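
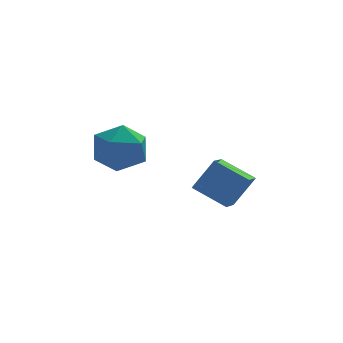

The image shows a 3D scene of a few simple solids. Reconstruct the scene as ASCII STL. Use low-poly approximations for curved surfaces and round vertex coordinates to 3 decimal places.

solid 
facet normal -0.548 -0.086 -0.832
outer loop
vertex -0.131 -3.374 -0.724
vertex 0.279 -2.512 -1.083
vertex 0.984 -4.176 -1.376
endloop
endfacet
facet normal -0.402 -0.845 0.352
outer loop
vertex 1.801 -4.048 -0.137
vertex -0.131 -3.374 -0.724
vertex 0.984 -4.176 -1.376
endloop
endfacet
facet normal -0.549 -0.086 -0.831
outer loop
vertex 0.984 -4.176 -1.376
vertex 0.279 -2.512 -1.083
vertex 1.393 -3.314 -1.736
endloop
endfacet
facet normal 0.733 -0.527 -0.429
outer loop
vertex 1.393 -3.314 -1.736
vertex 1.801 -4.048 -0.137
vertex 0.984 -4.176 -1.376
endloop
endfacet
facet normal -0.733 0.527 0.429
outer loop
vertex -0.131 -3.374 -0.724
vertex 1.096 -2.384 0.156
vertex 0.279 -2.512 -1.083
endloop
endfacet
facet normal -0.402 -0.845 0.352
outer loop
vertex 0.687 -3.246 0.516
vertex -0.131 -3.374 -0.724
vertex 1.801 -4.048 -0.137
endloop
endfacet
facet normal -0.733 0.527 0.429
outer loop
vertex 0.687 -3.246 0.516
vertex 1.096 -2.384 0.156
vertex -0.131 -3.374 -0.724
endloop
endfacet
facet normal 0.402 0.845 -0.352
outer loop
vertex 0.279 -2.512 -1.083
vertex 1.096 -2.384 0.156
vertex 1.393 -3.314 -1.736
endloop
endfacet
facet normal 0.733 -0.527 -0.429
outer loop
vertex 2.211 -3.186 -0.496
vertex 1.801 -4.048 -0.137
vertex 1.393 -3.314 -1.736
endloop
endfacet
facet normal 0.402 0.845 -0.352
outer loop
vertex 1.393 -3.314 -1.736
vertex 1.096 -2.384 0.156
vertex 2.211 -3.186 -0.496
endloop
endfacet
facet normal 0.549 0.085 0.832
outer loop
vertex 2.211 -3.186 -0.496
vertex 0.687 -3.246 0.516
vertex 1.801 -4.048 -0.137
endloop
endfacet
facet normal 0.549 0.087 0.831
outer loop
vertex 1.096 -2.384 0.156
vertex 0.687 -3.246 0.516
vertex 2.211 -3.186 -0.496
endloop
endfacet
facet normal -0.090 0.945 -0.314
outer loop
vertex -2.307 -3.264 1.071
vertex -3.42 -3.319 1.225
vertex -2.752 -2.977 2.063
endloop
endfacet
facet normal 0.542 0.841 -0.000
outer loop
vertex -2.307 -3.264 1.071
vertex -2.752 -2.977 2.063
vertex -1.807 -3.586 2.026
endloop
endfacet
facet normal 0.879 0.320 -0.353
outer loop
vertex -2.307 -3.264 1.071
vertex -1.807 -3.586 2.026
vertex -1.891 -4.305 1.165
endloop
endfacet
facet normal 0.456 0.102 -0.884
outer loop
vertex -2.307 -3.264 1.071
vertex -1.891 -4.305 1.165
vertex -2.888 -4.14 0.67
endloop
endfacet
facet normal -0.143 0.489 -0.861
outer loop
vertex -2.307 -3.264 1.071
vertex -2.888 -4.14 0.67
vertex -3.42 -3.319 1.225
endloop
endfacet
facet normal 0.422 0.614 0.667
outer loop
vertex -1.807 -3.586 2.026
vertex -2.752 -2.977 2.063
vertex -2.612 -3.84 2.77
endloop
endfacet
facet normal -0.600 0.784 0.158
outer loop
vertex -2.752 -2.977 2.063
vertex -3.42 -3.319 1.225
vertex -3.609 -3.675 2.275
endloop
endfacet
facet normal -0.686 0.046 -0.726
outer loop
vertex -3.42 -3.319 1.225
vertex -2.888 -4.14 0.67
vertex -3.693 -4.394 1.414
endloop
endfacet
facet normal 0.283 -0.580 -0.764
outer loop
vertex -2.888 -4.14 0.67
vertex -1.891 -4.305 1.165
vertex -2.748 -5.003 1.377
endloop
endfacet
facet normal 0.969 -0.229 0.097
outer loop
vertex -1.891 -4.305 1.165
vertex -1.807 -3.586 2.026
vertex -2.08 -4.661 2.215
endloop
endfacet
facet normal -0.456 -0.102 0.884
outer loop
vertex -3.193 -4.716 2.369
vertex -2.612 -3.84 2.77
vertex -3.609 -3.675 2.275
endloop
endfacet
facet normal -0.879 -0.320 0.353
outer loop
vertex -3.193 -4.716 2.369
vertex -3.609 -3.675 2.275
vertex -3.693 -4.394 1.414
endloop
endfacet
facet normal -0.542 -0.841 0.000
outer loop
vertex -3.193 -4.716 2.369
vertex -3.693 -4.394 1.414
vertex -2.748 -5.003 1.377
endloop
endfacet
facet normal 0.090 -0.945 0.314
outer loop
vertex -3.193 -4.716 2.369
vertex -2.748 -5.003 1.377
vertex -2.08 -4.661 2.215
endloop
endfacet
facet normal 0.143 -0.489 0.861
outer loop
vertex -3.193 -4.716 2.369
vertex -2.08 -4.661 2.215
vertex -2.612 -3.84 2.77
endloop
endfacet
facet normal -0.283 0.580 0.764
outer loop
vertex -3.609 -3.675 2.275
vertex -2.612 -3.84 2.77
vertex -2.752 -2.977 2.063
endloop
endfacet
facet normal -0.969 0.229 -0.097
outer loop
vertex -3.693 -4.394 1.414
vertex -3.609 -3.675 2.275
vertex -3.42 -3.319 1.225
endloop
endfacet
facet normal -0.422 -0.614 -0.667
outer loop
vertex -2.748 -5.003 1.377
vertex -3.693 -4.394 1.414
vertex -2.888 -4.14 0.67
endloop
endfacet
facet normal 0.600 -0.784 -0.158
outer loop
vertex -2.08 -4.661 2.215
vertex -2.748 -5.003 1.377
vertex -1.891 -4.305 1.165
endloop
endfacet
facet normal 0.686 -0.046 0.726
outer loop
vertex -2.612 -3.84 2.77
vertex -2.08 -4.661 2.215
vertex -1.807 -3.586 2.026
endloop
endfacet

endsolid


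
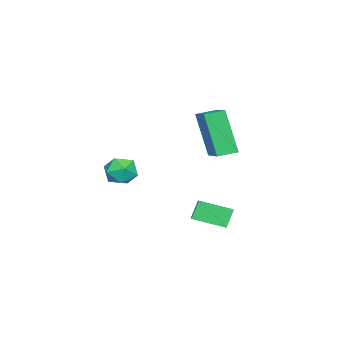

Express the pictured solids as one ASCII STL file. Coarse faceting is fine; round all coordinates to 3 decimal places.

solid 
facet normal 0.119 0.880 0.460
outer loop
vertex 1.409 -1.589 0.323
vertex 1.138 -1.893 0.974
vertex 1.89 -1.916 0.824
endloop
endfacet
facet normal 0.602 0.796 -0.059
outer loop
vertex 1.409 -1.589 0.323
vertex 1.89 -1.916 0.824
vertex 1.979 -2.039 0.071
endloop
endfacet
facet normal 0.252 0.696 -0.673
outer loop
vertex 1.409 -1.589 0.323
vertex 1.979 -2.039 0.071
vertex 1.281 -2.091 -0.244
endloop
endfacet
facet normal -0.448 0.717 -0.534
outer loop
vertex 1.409 -1.589 0.323
vertex 1.281 -2.091 -0.244
vertex 0.761 -2.0 0.314
endloop
endfacet
facet normal -0.530 0.831 0.168
outer loop
vertex 1.409 -1.589 0.323
vertex 0.761 -2.0 0.314
vertex 1.138 -1.893 0.974
endloop
endfacet
facet normal 0.976 0.204 0.082
outer loop
vertex 1.979 -2.039 0.071
vertex 1.89 -1.916 0.824
vertex 2.059 -2.62 0.566
endloop
endfacet
facet normal 0.194 0.339 0.920
outer loop
vertex 1.89 -1.916 0.824
vertex 1.138 -1.893 0.974
vertex 1.539 -2.529 1.124
endloop
endfacet
facet normal -0.856 0.262 0.446
outer loop
vertex 1.138 -1.893 0.974
vertex 0.761 -2.0 0.314
vertex 0.841 -2.581 0.809
endloop
endfacet
facet normal -0.723 0.078 -0.686
outer loop
vertex 0.761 -2.0 0.314
vertex 1.281 -2.091 -0.244
vertex 0.93 -2.704 0.056
endloop
endfacet
facet normal 0.408 0.042 -0.912
outer loop
vertex 1.281 -2.091 -0.244
vertex 1.979 -2.039 0.071
vertex 1.682 -2.727 -0.094
endloop
endfacet
facet normal 0.448 -0.717 0.534
outer loop
vertex 1.411 -3.031 0.557
vertex 2.059 -2.62 0.566
vertex 1.539 -2.529 1.124
endloop
endfacet
facet normal -0.252 -0.696 0.673
outer loop
vertex 1.411 -3.031 0.557
vertex 1.539 -2.529 1.124
vertex 0.841 -2.581 0.809
endloop
endfacet
facet normal -0.602 -0.796 0.059
outer loop
vertex 1.411 -3.031 0.557
vertex 0.841 -2.581 0.809
vertex 0.93 -2.704 0.056
endloop
endfacet
facet normal -0.119 -0.880 -0.460
outer loop
vertex 1.411 -3.031 0.557
vertex 0.93 -2.704 0.056
vertex 1.682 -2.727 -0.094
endloop
endfacet
facet normal 0.530 -0.831 -0.168
outer loop
vertex 1.411 -3.031 0.557
vertex 1.682 -2.727 -0.094
vertex 2.059 -2.62 0.566
endloop
endfacet
facet normal 0.723 -0.078 0.686
outer loop
vertex 1.539 -2.529 1.124
vertex 2.059 -2.62 0.566
vertex 1.89 -1.916 0.824
endloop
endfacet
facet normal -0.408 -0.042 0.912
outer loop
vertex 0.841 -2.581 0.809
vertex 1.539 -2.529 1.124
vertex 1.138 -1.893 0.974
endloop
endfacet
facet normal -0.976 -0.204 -0.082
outer loop
vertex 0.93 -2.704 0.056
vertex 0.841 -2.581 0.809
vertex 0.761 -2.0 0.314
endloop
endfacet
facet normal -0.194 -0.339 -0.920
outer loop
vertex 1.682 -2.727 -0.094
vertex 0.93 -2.704 0.056
vertex 1.281 -2.091 -0.244
endloop
endfacet
facet normal 0.856 -0.262 -0.446
outer loop
vertex 2.059 -2.62 0.566
vertex 1.682 -2.727 -0.094
vertex 1.979 -2.039 0.071
endloop
endfacet
facet normal -0.777 -0.520 -0.354
outer loop
vertex -0.636 -0.045 3.099
vertex -1.145 0.621 3.237
vertex -0.227 0.673 1.147
endloop
endfacet
facet normal 0.599 -0.784 -0.163
outer loop
vertex 1.125 1.579 1.763
vertex -0.636 -0.045 3.099
vertex -0.227 0.673 1.147
endloop
endfacet
facet normal -0.777 -0.520 -0.354
outer loop
vertex -0.227 0.673 1.147
vertex -1.145 0.621 3.237
vertex -0.736 1.34 1.285
endloop
endfacet
facet normal 0.193 0.338 -0.921
outer loop
vertex -0.736 1.34 1.285
vertex 1.125 1.579 1.763
vertex -0.227 0.673 1.147
endloop
endfacet
facet normal -0.193 -0.338 0.921
outer loop
vertex -0.636 -0.045 3.099
vertex 0.207 1.527 3.853
vertex -1.145 0.621 3.237
endloop
endfacet
facet normal 0.599 -0.784 -0.163
outer loop
vertex 0.716 0.86 3.715
vertex -0.636 -0.045 3.099
vertex 1.125 1.579 1.763
endloop
endfacet
facet normal -0.193 -0.338 0.921
outer loop
vertex 0.716 0.86 3.715
vertex 0.207 1.527 3.853
vertex -0.636 -0.045 3.099
endloop
endfacet
facet normal -0.599 0.784 0.163
outer loop
vertex -1.145 0.621 3.237
vertex 0.207 1.527 3.853
vertex -0.736 1.34 1.285
endloop
endfacet
facet normal 0.193 0.338 -0.921
outer loop
vertex 0.616 2.245 1.901
vertex 1.125 1.579 1.763
vertex -0.736 1.34 1.285
endloop
endfacet
facet normal -0.599 0.784 0.163
outer loop
vertex -0.736 1.34 1.285
vertex 0.207 1.527 3.853
vertex 0.616 2.245 1.901
endloop
endfacet
facet normal 0.777 0.520 0.354
outer loop
vertex 0.616 2.245 1.901
vertex 0.716 0.86 3.715
vertex 1.125 1.579 1.763
endloop
endfacet
facet normal 0.777 0.520 0.354
outer loop
vertex 0.207 1.527 3.853
vertex 0.716 0.86 3.715
vertex 0.616 2.245 1.901
endloop
endfacet
facet normal -0.837 -0.359 -0.413
outer loop
vertex -0.319 0.217 -1.457
vertex -0.68 1.511 -1.852
vertex 0.125 0.098 -2.254
endloop
endfacet
facet normal 0.258 -0.924 0.282
outer loop
vertex 1.64 0.749 -1.508
vertex -0.319 0.217 -1.457
vertex 0.125 0.098 -2.254
endloop
endfacet
facet normal -0.837 -0.360 -0.412
outer loop
vertex 0.125 0.098 -2.254
vertex -0.68 1.511 -1.852
vertex -0.236 1.391 -2.649
endloop
endfacet
facet normal 0.482 -0.130 -0.866
outer loop
vertex -0.236 1.391 -2.649
vertex 1.64 0.749 -1.508
vertex 0.125 0.098 -2.254
endloop
endfacet
facet normal -0.482 0.130 0.866
outer loop
vertex -0.319 0.217 -1.457
vertex 0.835 2.162 -1.106
vertex -0.68 1.511 -1.852
endloop
endfacet
facet normal 0.258 -0.924 0.283
outer loop
vertex 1.196 0.869 -0.711
vertex -0.319 0.217 -1.457
vertex 1.64 0.749 -1.508
endloop
endfacet
facet normal -0.482 0.130 0.866
outer loop
vertex 1.196 0.869 -0.711
vertex 0.835 2.162 -1.106
vertex -0.319 0.217 -1.457
endloop
endfacet
facet normal -0.258 0.924 -0.283
outer loop
vertex -0.68 1.511 -1.852
vertex 0.835 2.162 -1.106
vertex -0.236 1.391 -2.649
endloop
endfacet
facet normal 0.482 -0.130 -0.866
outer loop
vertex 1.279 2.043 -1.903
vertex 1.64 0.749 -1.508
vertex -0.236 1.391 -2.649
endloop
endfacet
facet normal -0.259 0.924 -0.282
outer loop
vertex -0.236 1.391 -2.649
vertex 0.835 2.162 -1.106
vertex 1.279 2.043 -1.903
endloop
endfacet
facet normal 0.837 0.359 0.412
outer loop
vertex 1.279 2.043 -1.903
vertex 1.196 0.869 -0.711
vertex 1.64 0.749 -1.508
endloop
endfacet
facet normal 0.837 0.360 0.413
outer loop
vertex 0.835 2.162 -1.106
vertex 1.196 0.869 -0.711
vertex 1.279 2.043 -1.903
endloop
endfacet

endsolid


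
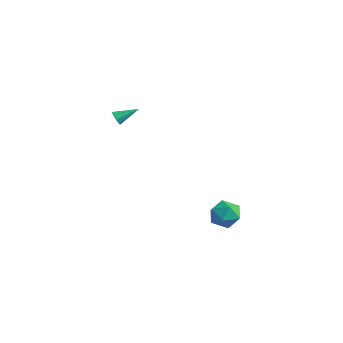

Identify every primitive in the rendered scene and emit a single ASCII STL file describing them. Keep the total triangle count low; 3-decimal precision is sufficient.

solid 
facet normal 0.075 0.405 0.911
outer loop
vertex 4.202 4.659 -1.354
vertex 3.441 4.02 -1.008
vertex 4.447 3.717 -0.956
endloop
endfacet
facet normal 0.703 0.424 0.571
outer loop
vertex 4.202 4.659 -1.354
vertex 4.447 3.717 -0.956
vertex 4.936 4.067 -1.818
endloop
endfacet
facet normal 0.613 0.789 -0.036
outer loop
vertex 4.202 4.659 -1.354
vertex 4.936 4.067 -1.818
vertex 4.234 4.586 -2.403
endloop
endfacet
facet normal -0.070 0.995 -0.071
outer loop
vertex 4.202 4.659 -1.354
vertex 4.234 4.586 -2.403
vertex 3.31 4.557 -1.902
endloop
endfacet
facet normal -0.402 0.758 0.514
outer loop
vertex 4.202 4.659 -1.354
vertex 3.31 4.557 -1.902
vertex 3.441 4.02 -1.008
endloop
endfacet
facet normal 0.883 -0.245 0.401
outer loop
vertex 4.936 4.067 -1.818
vertex 4.447 3.717 -0.956
vertex 4.63 3.063 -1.758
endloop
endfacet
facet normal -0.132 -0.276 0.952
outer loop
vertex 4.447 3.717 -0.956
vertex 3.441 4.02 -1.008
vertex 3.706 3.034 -1.257
endloop
endfacet
facet normal -0.904 0.294 0.309
outer loop
vertex 3.441 4.02 -1.008
vertex 3.31 4.557 -1.902
vertex 3.004 3.553 -1.842
endloop
endfacet
facet normal -0.367 0.678 -0.637
outer loop
vertex 3.31 4.557 -1.902
vertex 4.234 4.586 -2.403
vertex 3.493 3.903 -2.704
endloop
endfacet
facet normal 0.738 0.345 -0.580
outer loop
vertex 4.234 4.586 -2.403
vertex 4.936 4.067 -1.818
vertex 4.499 3.6 -2.652
endloop
endfacet
facet normal 0.070 -0.995 0.071
outer loop
vertex 3.738 2.961 -2.306
vertex 4.63 3.063 -1.758
vertex 3.706 3.034 -1.257
endloop
endfacet
facet normal -0.613 -0.789 0.036
outer loop
vertex 3.738 2.961 -2.306
vertex 3.706 3.034 -1.257
vertex 3.004 3.553 -1.842
endloop
endfacet
facet normal -0.703 -0.424 -0.571
outer loop
vertex 3.738 2.961 -2.306
vertex 3.004 3.553 -1.842
vertex 3.493 3.903 -2.704
endloop
endfacet
facet normal -0.075 -0.405 -0.911
outer loop
vertex 3.738 2.961 -2.306
vertex 3.493 3.903 -2.704
vertex 4.499 3.6 -2.652
endloop
endfacet
facet normal 0.402 -0.758 -0.514
outer loop
vertex 3.738 2.961 -2.306
vertex 4.499 3.6 -2.652
vertex 4.63 3.063 -1.758
endloop
endfacet
facet normal 0.367 -0.678 0.637
outer loop
vertex 3.706 3.034 -1.257
vertex 4.63 3.063 -1.758
vertex 4.447 3.717 -0.956
endloop
endfacet
facet normal -0.738 -0.345 0.580
outer loop
vertex 3.004 3.553 -1.842
vertex 3.706 3.034 -1.257
vertex 3.441 4.02 -1.008
endloop
endfacet
facet normal -0.883 0.245 -0.401
outer loop
vertex 3.493 3.903 -2.704
vertex 3.004 3.553 -1.842
vertex 3.31 4.557 -1.902
endloop
endfacet
facet normal 0.132 0.276 -0.952
outer loop
vertex 4.499 3.6 -2.652
vertex 3.493 3.903 -2.704
vertex 4.234 4.586 -2.403
endloop
endfacet
facet normal 0.904 -0.294 -0.309
outer loop
vertex 4.63 3.063 -1.758
vertex 4.499 3.6 -2.652
vertex 4.936 4.067 -1.818
endloop
endfacet
facet normal -0.428 -0.796 -0.428
outer loop
vertex -4.01 2.482 2.605
vertex -4.26 2.372 3.059
vertex -4.372 2.663 2.63
endloop
endfacet
facet normal 0.268 0.635 -0.725
outer loop
vertex -4.01 2.482 2.605
vertex -4.372 2.663 2.63
vertex -3.62 3.568 3.701
endloop
endfacet
facet normal -0.427 -0.796 -0.429
outer loop
vertex -4.372 2.663 2.63
vertex -4.26 2.372 3.059
vertex -4.669 2.673 2.907
endloop
endfacet
facet normal -0.374 0.821 -0.431
outer loop
vertex -4.372 2.663 2.63
vertex -4.669 2.673 2.907
vertex -3.62 3.568 3.701
endloop
endfacet
facet normal -0.427 -0.796 -0.429
outer loop
vertex -4.669 2.673 2.907
vertex -4.26 2.372 3.059
vertex -4.726 2.507 3.272
endloop
endfacet
facet normal -0.717 0.670 0.193
outer loop
vertex -4.669 2.673 2.907
vertex -4.726 2.507 3.272
vertex -3.62 3.568 3.701
endloop
endfacet
facet normal -0.426 -0.797 -0.428
outer loop
vertex -4.726 2.507 3.272
vertex -4.26 2.372 3.059
vertex -4.51 2.262 3.513
endloop
endfacet
facet normal -0.563 0.271 0.781
outer loop
vertex -4.726 2.507 3.272
vertex -4.51 2.262 3.513
vertex -3.62 3.568 3.701
endloop
endfacet
facet normal -0.426 -0.797 -0.428
outer loop
vertex -4.51 2.262 3.513
vertex -4.26 2.372 3.059
vertex -4.148 2.082 3.488
endloop
endfacet
facet normal -0.002 -0.141 0.990
outer loop
vertex -4.51 2.262 3.513
vertex -4.148 2.082 3.488
vertex -3.62 3.568 3.701
endloop
endfacet
facet normal -0.425 -0.798 -0.428
outer loop
vertex -4.148 2.082 3.488
vertex -4.26 2.372 3.059
vertex -3.851 2.072 3.212
endloop
endfacet
facet normal 0.637 -0.327 0.698
outer loop
vertex -4.148 2.082 3.488
vertex -3.851 2.072 3.212
vertex -3.62 3.568 3.701
endloop
endfacet
facet normal -0.426 -0.798 -0.426
outer loop
vertex -3.851 2.072 3.212
vertex -4.26 2.372 3.059
vertex -3.794 2.237 2.846
endloop
endfacet
facet normal 0.982 -0.176 0.074
outer loop
vertex -3.851 2.072 3.212
vertex -3.794 2.237 2.846
vertex -3.62 3.568 3.701
endloop
endfacet
facet normal -0.426 -0.797 -0.428
outer loop
vertex -3.794 2.237 2.846
vertex -4.26 2.372 3.059
vertex -4.01 2.482 2.605
endloop
endfacet
facet normal 0.828 0.223 -0.515
outer loop
vertex -3.794 2.237 2.846
vertex -4.01 2.482 2.605
vertex -3.62 3.568 3.701
endloop
endfacet

endsolid


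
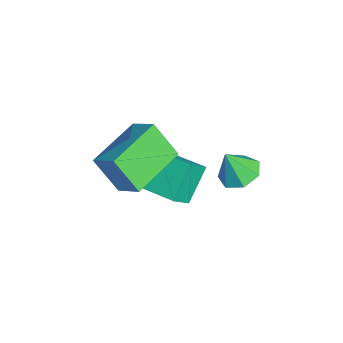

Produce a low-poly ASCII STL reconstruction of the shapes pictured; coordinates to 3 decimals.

solid 
facet normal -0.046 0.413 -0.909
outer loop
vertex 0.007 3.458 -1.477
vertex -0.455 3.939 -1.235
vertex 0.253 3.976 -1.254
endloop
endfacet
facet normal 0.816 -0.507 0.278
outer loop
vertex 0.007 3.458 -1.477
vertex 0.253 3.976 -1.254
vertex -0.405 3.481 -0.225
endloop
endfacet
facet normal -0.046 0.414 -0.909
outer loop
vertex 0.253 3.976 -1.254
vertex -0.455 3.939 -1.235
vertex -0.034 4.467 -1.016
endloop
endfacet
facet normal 0.789 0.176 0.589
outer loop
vertex 0.253 3.976 -1.254
vertex -0.034 4.467 -1.016
vertex -0.405 3.481 -0.225
endloop
endfacet
facet normal -0.046 0.414 -0.909
outer loop
vertex -0.034 4.467 -1.016
vertex -0.455 3.939 -1.235
vertex -0.638 4.56 -0.943
endloop
endfacet
facet normal 0.185 0.572 0.799
outer loop
vertex -0.034 4.467 -1.016
vertex -0.638 4.56 -0.943
vertex -0.405 3.481 -0.225
endloop
endfacet
facet normal -0.045 0.414 -0.909
outer loop
vertex -0.638 4.56 -0.943
vertex -0.455 3.939 -1.235
vertex -1.105 4.186 -1.09
endloop
endfacet
facet normal -0.541 0.382 0.749
outer loop
vertex -0.638 4.56 -0.943
vertex -1.105 4.186 -1.09
vertex -0.405 3.481 -0.225
endloop
endfacet
facet normal -0.046 0.414 -0.909
outer loop
vertex -1.105 4.186 -1.09
vertex -0.455 3.939 -1.235
vertex -1.083 3.626 -1.346
endloop
endfacet
facet normal -0.842 -0.251 0.477
outer loop
vertex -1.105 4.186 -1.09
vertex -1.083 3.626 -1.346
vertex -0.405 3.481 -0.225
endloop
endfacet
facet normal -0.045 0.413 -0.909
outer loop
vertex -1.083 3.626 -1.346
vertex -0.455 3.939 -1.235
vertex -0.588 3.302 -1.518
endloop
endfacet
facet normal -0.492 -0.850 0.187
outer loop
vertex -1.083 3.626 -1.346
vertex -0.588 3.302 -1.518
vertex -0.405 3.481 -0.225
endloop
endfacet
facet normal -0.046 0.414 -0.909
outer loop
vertex -0.588 3.302 -1.518
vertex -0.455 3.939 -1.235
vertex 0.007 3.458 -1.477
endloop
endfacet
facet normal 0.246 -0.964 0.099
outer loop
vertex -0.588 3.302 -1.518
vertex 0.007 3.458 -1.477
vertex -0.405 3.481 -0.225
endloop
endfacet
facet normal -0.662 -0.747 -0.055
outer loop
vertex -1.953 1.676 -1.488
vertex -2.477 2.194 -2.222
vertex -1.171 1.056 -2.484
endloop
endfacet
facet normal 0.504 -0.498 0.706
outer loop
vertex -0.383 1.946 -2.418
vertex -1.953 1.676 -1.488
vertex -1.171 1.056 -2.484
endloop
endfacet
facet normal -0.662 -0.747 -0.055
outer loop
vertex -1.171 1.056 -2.484
vertex -2.477 2.194 -2.222
vertex -1.695 1.574 -3.218
endloop
endfacet
facet normal 0.555 -0.439 -0.706
outer loop
vertex -1.695 1.574 -3.218
vertex -0.383 1.946 -2.418
vertex -1.171 1.056 -2.484
endloop
endfacet
facet normal -0.555 0.439 0.706
outer loop
vertex -1.953 1.676 -1.488
vertex -1.689 3.084 -2.156
vertex -2.477 2.194 -2.222
endloop
endfacet
facet normal 0.504 -0.498 0.706
outer loop
vertex -1.165 2.566 -1.422
vertex -1.953 1.676 -1.488
vertex -0.383 1.946 -2.418
endloop
endfacet
facet normal -0.555 0.439 0.706
outer loop
vertex -1.165 2.566 -1.422
vertex -1.689 3.084 -2.156
vertex -1.953 1.676 -1.488
endloop
endfacet
facet normal -0.504 0.498 -0.706
outer loop
vertex -2.477 2.194 -2.222
vertex -1.689 3.084 -2.156
vertex -1.695 1.574 -3.218
endloop
endfacet
facet normal 0.555 -0.439 -0.706
outer loop
vertex -0.907 2.464 -3.152
vertex -0.383 1.946 -2.418
vertex -1.695 1.574 -3.218
endloop
endfacet
facet normal -0.504 0.498 -0.706
outer loop
vertex -1.695 1.574 -3.218
vertex -1.689 3.084 -2.156
vertex -0.907 2.464 -3.152
endloop
endfacet
facet normal 0.662 0.747 0.055
outer loop
vertex -0.907 2.464 -3.152
vertex -1.165 2.566 -1.422
vertex -0.383 1.946 -2.418
endloop
endfacet
facet normal 0.662 0.747 0.055
outer loop
vertex -1.689 3.084 -2.156
vertex -1.165 2.566 -1.422
vertex -0.907 2.464 -3.152
endloop
endfacet
facet normal -0.290 -0.497 0.818
outer loop
vertex 0.735 0.085 0.966
vertex -0.626 1.376 1.268
vertex 0.081 -0.471 0.397
endloop
endfacet
facet normal 0.716 -0.680 -0.159
outer loop
vertex 0.486 0.224 -0.748
vertex 0.735 0.085 0.966
vertex 0.081 -0.471 0.397
endloop
endfacet
facet normal -0.289 -0.497 0.818
outer loop
vertex 0.081 -0.471 0.397
vertex -0.626 1.376 1.268
vertex -1.28 0.819 0.699
endloop
endfacet
facet normal -0.635 -0.540 -0.552
outer loop
vertex -1.28 0.819 0.699
vertex 0.486 0.224 -0.748
vertex 0.081 -0.471 0.397
endloop
endfacet
facet normal 0.635 0.540 0.552
outer loop
vertex 0.735 0.085 0.966
vertex -0.221 2.071 0.123
vertex -0.626 1.376 1.268
endloop
endfacet
facet normal 0.717 -0.679 -0.159
outer loop
vertex 1.14 0.781 -0.179
vertex 0.735 0.085 0.966
vertex 0.486 0.224 -0.748
endloop
endfacet
facet normal 0.635 0.540 0.553
outer loop
vertex 1.14 0.781 -0.179
vertex -0.221 2.071 0.123
vertex 0.735 0.085 0.966
endloop
endfacet
facet normal -0.717 0.679 0.159
outer loop
vertex -0.626 1.376 1.268
vertex -0.221 2.071 0.123
vertex -1.28 0.819 0.699
endloop
endfacet
facet normal -0.635 -0.540 -0.553
outer loop
vertex -0.875 1.515 -0.446
vertex 0.486 0.224 -0.748
vertex -1.28 0.819 0.699
endloop
endfacet
facet normal -0.716 0.679 0.160
outer loop
vertex -1.28 0.819 0.699
vertex -0.221 2.071 0.123
vertex -0.875 1.515 -0.446
endloop
endfacet
facet normal 0.289 0.496 -0.818
outer loop
vertex -0.875 1.515 -0.446
vertex 1.14 0.781 -0.179
vertex 0.486 0.224 -0.748
endloop
endfacet
facet normal 0.289 0.497 -0.818
outer loop
vertex -0.221 2.071 0.123
vertex 1.14 0.781 -0.179
vertex -0.875 1.515 -0.446
endloop
endfacet

endsolid


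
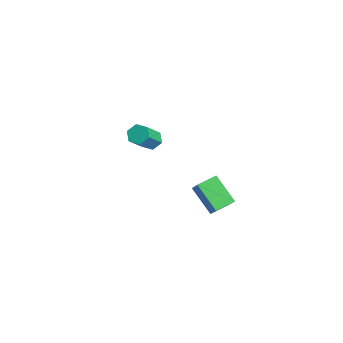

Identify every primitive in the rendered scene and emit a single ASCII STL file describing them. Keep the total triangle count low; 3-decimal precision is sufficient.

solid 
facet normal -0.393 0.560 -0.729
outer loop
vertex -2.955 2.662 2.386
vertex -3.453 2.803 2.763
vertex -2.932 3.175 2.768
endloop
endfacet
facet normal 0.918 0.209 -0.336
outer loop
vertex -2.955 2.662 2.386
vertex -2.932 3.175 2.768
vertex -2.19 1.577 3.8
endloop
endfacet
facet normal 0.918 0.209 -0.336
outer loop
vertex -2.19 1.577 3.8
vertex -2.932 3.175 2.768
vertex -2.167 2.09 4.182
endloop
endfacet
facet normal 0.395 -0.560 0.728
outer loop
vertex -2.19 1.577 3.8
vertex -2.167 2.09 4.182
vertex -2.687 1.717 4.177
endloop
endfacet
facet normal -0.393 0.560 -0.729
outer loop
vertex -2.932 3.175 2.768
vertex -3.453 2.803 2.763
vertex -3.43 3.316 3.145
endloop
endfacet
facet normal 0.490 0.799 0.348
outer loop
vertex -2.932 3.175 2.768
vertex -3.43 3.316 3.145
vertex -2.167 2.09 4.182
endloop
endfacet
facet normal 0.490 0.799 0.348
outer loop
vertex -2.167 2.09 4.182
vertex -3.43 3.316 3.145
vertex -2.665 2.231 4.559
endloop
endfacet
facet normal 0.394 -0.559 0.730
outer loop
vertex -2.167 2.09 4.182
vertex -2.665 2.231 4.559
vertex -2.687 1.717 4.177
endloop
endfacet
facet normal -0.395 0.560 -0.728
outer loop
vertex -3.43 3.316 3.145
vertex -3.453 2.803 2.763
vertex -3.95 2.943 3.14
endloop
endfacet
facet normal -0.429 0.589 0.684
outer loop
vertex -3.43 3.316 3.145
vertex -3.95 2.943 3.14
vertex -2.665 2.231 4.559
endloop
endfacet
facet normal -0.429 0.589 0.684
outer loop
vertex -2.665 2.231 4.559
vertex -3.95 2.943 3.14
vertex -3.185 1.858 4.554
endloop
endfacet
facet normal 0.394 -0.559 0.730
outer loop
vertex -2.665 2.231 4.559
vertex -3.185 1.858 4.554
vertex -2.687 1.717 4.177
endloop
endfacet
facet normal -0.395 0.560 -0.728
outer loop
vertex -3.95 2.943 3.14
vertex -3.453 2.803 2.763
vertex -3.973 2.43 2.758
endloop
endfacet
facet normal -0.918 -0.209 0.336
outer loop
vertex -3.95 2.943 3.14
vertex -3.973 2.43 2.758
vertex -3.185 1.858 4.554
endloop
endfacet
facet normal -0.918 -0.209 0.336
outer loop
vertex -3.185 1.858 4.554
vertex -3.973 2.43 2.758
vertex -3.208 1.345 4.172
endloop
endfacet
facet normal 0.393 -0.560 0.729
outer loop
vertex -3.185 1.858 4.554
vertex -3.208 1.345 4.172
vertex -2.687 1.717 4.177
endloop
endfacet
facet normal -0.394 0.559 -0.730
outer loop
vertex -3.973 2.43 2.758
vertex -3.453 2.803 2.763
vertex -3.475 2.289 2.381
endloop
endfacet
facet normal -0.490 -0.799 -0.348
outer loop
vertex -3.973 2.43 2.758
vertex -3.475 2.289 2.381
vertex -3.208 1.345 4.172
endloop
endfacet
facet normal -0.490 -0.799 -0.348
outer loop
vertex -3.208 1.345 4.172
vertex -3.475 2.289 2.381
vertex -2.71 1.204 3.795
endloop
endfacet
facet normal 0.393 -0.560 0.729
outer loop
vertex -3.208 1.345 4.172
vertex -2.71 1.204 3.795
vertex -2.687 1.717 4.177
endloop
endfacet
facet normal -0.394 0.559 -0.730
outer loop
vertex -3.475 2.289 2.381
vertex -3.453 2.803 2.763
vertex -2.955 2.662 2.386
endloop
endfacet
facet normal 0.429 -0.589 -0.684
outer loop
vertex -3.475 2.289 2.381
vertex -2.955 2.662 2.386
vertex -2.71 1.204 3.795
endloop
endfacet
facet normal 0.429 -0.589 -0.684
outer loop
vertex -2.71 1.204 3.795
vertex -2.955 2.662 2.386
vertex -2.19 1.577 3.8
endloop
endfacet
facet normal 0.395 -0.560 0.728
outer loop
vertex -2.71 1.204 3.795
vertex -2.19 1.577 3.8
vertex -2.687 1.717 4.177
endloop
endfacet
facet normal -0.639 0.059 -0.767
outer loop
vertex 2.349 2.276 3.596
vertex 2.219 3.362 3.788
vertex 3.672 2.624 2.521
endloop
endfacet
facet normal 0.117 -0.978 -0.173
outer loop
vertex 4.381 2.558 3.372
vertex 2.349 2.276 3.596
vertex 3.672 2.624 2.521
endloop
endfacet
facet normal -0.639 0.058 -0.767
outer loop
vertex 3.672 2.624 2.521
vertex 2.219 3.362 3.788
vertex 3.542 3.709 2.712
endloop
endfacet
facet normal 0.760 0.200 -0.618
outer loop
vertex 3.542 3.709 2.712
vertex 4.381 2.558 3.372
vertex 3.672 2.624 2.521
endloop
endfacet
facet normal -0.760 -0.200 0.618
outer loop
vertex 2.349 2.276 3.596
vertex 2.928 3.296 4.639
vertex 2.219 3.362 3.788
endloop
endfacet
facet normal 0.117 -0.978 -0.172
outer loop
vertex 3.058 2.211 4.448
vertex 2.349 2.276 3.596
vertex 4.381 2.558 3.372
endloop
endfacet
facet normal -0.761 -0.200 0.618
outer loop
vertex 3.058 2.211 4.448
vertex 2.928 3.296 4.639
vertex 2.349 2.276 3.596
endloop
endfacet
facet normal -0.116 0.978 0.173
outer loop
vertex 2.219 3.362 3.788
vertex 2.928 3.296 4.639
vertex 3.542 3.709 2.712
endloop
endfacet
facet normal 0.761 0.200 -0.618
outer loop
vertex 4.251 3.644 3.564
vertex 4.381 2.558 3.372
vertex 3.542 3.709 2.712
endloop
endfacet
facet normal -0.117 0.978 0.172
outer loop
vertex 3.542 3.709 2.712
vertex 2.928 3.296 4.639
vertex 4.251 3.644 3.564
endloop
endfacet
facet normal 0.639 -0.059 0.767
outer loop
vertex 4.251 3.644 3.564
vertex 3.058 2.211 4.448
vertex 4.381 2.558 3.372
endloop
endfacet
facet normal 0.639 -0.059 0.767
outer loop
vertex 2.928 3.296 4.639
vertex 3.058 2.211 4.448
vertex 4.251 3.644 3.564
endloop
endfacet

endsolid


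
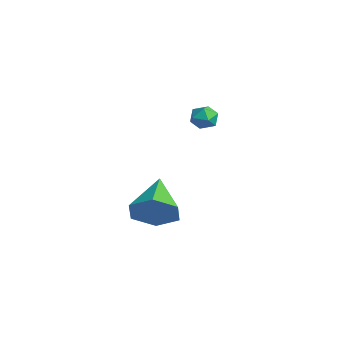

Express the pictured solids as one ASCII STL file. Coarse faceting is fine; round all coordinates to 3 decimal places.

solid 
facet normal -0.756 0.639 0.142
outer loop
vertex -2.13 4.269 0.234
vertex -2.55 3.76 0.291
vertex -2.246 4.0 0.828
endloop
endfacet
facet normal -0.144 0.912 0.385
outer loop
vertex -2.13 4.269 0.234
vertex -2.246 4.0 0.828
vertex -1.629 4.17 0.656
endloop
endfacet
facet normal 0.319 0.934 -0.159
outer loop
vertex -2.13 4.269 0.234
vertex -1.629 4.17 0.656
vertex -1.552 4.034 0.012
endloop
endfacet
facet normal -0.009 0.675 -0.737
outer loop
vertex -2.13 4.269 0.234
vertex -1.552 4.034 0.012
vertex -2.121 3.781 -0.213
endloop
endfacet
facet normal -0.673 0.493 -0.552
outer loop
vertex -2.13 4.269 0.234
vertex -2.121 3.781 -0.213
vertex -2.55 3.76 0.291
endloop
endfacet
facet normal 0.117 0.465 0.878
outer loop
vertex -1.629 4.17 0.656
vertex -2.246 4.0 0.828
vertex -1.739 3.599 0.973
endloop
endfacet
facet normal -0.874 0.024 0.484
outer loop
vertex -2.246 4.0 0.828
vertex -2.55 3.76 0.291
vertex -2.308 3.346 0.748
endloop
endfacet
facet normal -0.740 -0.212 -0.639
outer loop
vertex -2.55 3.76 0.291
vertex -2.121 3.781 -0.213
vertex -2.231 3.21 0.104
endloop
endfacet
facet normal 0.334 0.083 -0.939
outer loop
vertex -2.121 3.781 -0.213
vertex -1.552 4.034 0.012
vertex -1.614 3.38 -0.068
endloop
endfacet
facet normal 0.865 0.502 -0.003
outer loop
vertex -1.552 4.034 0.012
vertex -1.629 4.17 0.656
vertex -1.31 3.62 0.469
endloop
endfacet
facet normal 0.009 -0.675 0.737
outer loop
vertex -1.73 3.111 0.526
vertex -1.739 3.599 0.973
vertex -2.308 3.346 0.748
endloop
endfacet
facet normal -0.319 -0.934 0.159
outer loop
vertex -1.73 3.111 0.526
vertex -2.308 3.346 0.748
vertex -2.231 3.21 0.104
endloop
endfacet
facet normal 0.144 -0.912 -0.385
outer loop
vertex -1.73 3.111 0.526
vertex -2.231 3.21 0.104
vertex -1.614 3.38 -0.068
endloop
endfacet
facet normal 0.756 -0.639 -0.142
outer loop
vertex -1.73 3.111 0.526
vertex -1.614 3.38 -0.068
vertex -1.31 3.62 0.469
endloop
endfacet
facet normal 0.673 -0.493 0.552
outer loop
vertex -1.73 3.111 0.526
vertex -1.31 3.62 0.469
vertex -1.739 3.599 0.973
endloop
endfacet
facet normal -0.334 -0.083 0.939
outer loop
vertex -2.308 3.346 0.748
vertex -1.739 3.599 0.973
vertex -2.246 4.0 0.828
endloop
endfacet
facet normal -0.865 -0.502 0.003
outer loop
vertex -2.231 3.21 0.104
vertex -2.308 3.346 0.748
vertex -2.55 3.76 0.291
endloop
endfacet
facet normal -0.117 -0.465 -0.878
outer loop
vertex -1.614 3.38 -0.068
vertex -2.231 3.21 0.104
vertex -2.121 3.781 -0.213
endloop
endfacet
facet normal 0.874 -0.024 -0.484
outer loop
vertex -1.31 3.62 0.469
vertex -1.614 3.38 -0.068
vertex -1.552 4.034 0.012
endloop
endfacet
facet normal 0.740 0.212 0.639
outer loop
vertex -1.739 3.599 0.973
vertex -1.31 3.62 0.469
vertex -1.629 4.17 0.656
endloop
endfacet
facet normal 0.788 -0.402 -0.466
outer loop
vertex 3.916 0.315 -1.435
vertex 3.284 -0.38 -1.905
vertex 3.483 0.543 -2.364
endloop
endfacet
facet normal 0.096 0.976 0.195
outer loop
vertex 3.916 0.315 -1.435
vertex 3.483 0.543 -2.364
vertex 1.676 0.44 -0.955
endloop
endfacet
facet normal 0.789 -0.401 -0.465
outer loop
vertex 3.483 0.543 -2.364
vertex 3.284 -0.38 -1.905
vertex 2.852 -0.152 -2.834
endloop
endfacet
facet normal -0.438 0.741 -0.508
outer loop
vertex 3.483 0.543 -2.364
vertex 2.852 -0.152 -2.834
vertex 1.676 0.44 -0.955
endloop
endfacet
facet normal 0.789 -0.401 -0.465
outer loop
vertex 2.852 -0.152 -2.834
vertex 3.284 -0.38 -1.905
vertex 2.653 -1.075 -2.375
endloop
endfacet
facet normal -0.855 -0.071 -0.513
outer loop
vertex 2.852 -0.152 -2.834
vertex 2.653 -1.075 -2.375
vertex 1.676 0.44 -0.955
endloop
endfacet
facet normal 0.789 -0.401 -0.465
outer loop
vertex 2.653 -1.075 -2.375
vertex 3.284 -0.38 -1.905
vertex 3.085 -1.303 -1.446
endloop
endfacet
facet normal -0.738 -0.649 0.184
outer loop
vertex 2.653 -1.075 -2.375
vertex 3.085 -1.303 -1.446
vertex 1.676 0.44 -0.955
endloop
endfacet
facet normal 0.788 -0.402 -0.466
outer loop
vertex 3.085 -1.303 -1.446
vertex 3.284 -0.38 -1.905
vertex 3.717 -0.608 -0.976
endloop
endfacet
facet normal -0.204 -0.415 0.887
outer loop
vertex 3.085 -1.303 -1.446
vertex 3.717 -0.608 -0.976
vertex 1.676 0.44 -0.955
endloop
endfacet
facet normal 0.788 -0.402 -0.466
outer loop
vertex 3.717 -0.608 -0.976
vertex 3.284 -0.38 -1.905
vertex 3.916 0.315 -1.435
endloop
endfacet
facet normal 0.213 0.398 0.892
outer loop
vertex 3.717 -0.608 -0.976
vertex 3.916 0.315 -1.435
vertex 1.676 0.44 -0.955
endloop
endfacet

endsolid


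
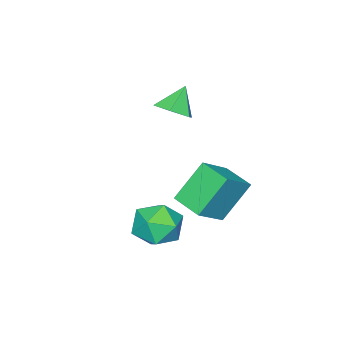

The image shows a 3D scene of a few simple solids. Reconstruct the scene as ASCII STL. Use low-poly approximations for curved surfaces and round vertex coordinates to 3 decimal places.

solid 
facet normal 0.255 0.488 0.835
outer loop
vertex -0.074 4.467 -1.566
vertex -0.452 3.558 -0.92
vertex 0.667 3.597 -1.284
endloop
endfacet
facet normal 0.679 0.673 0.292
outer loop
vertex -0.074 4.467 -1.566
vertex 0.667 3.597 -1.284
vertex 0.681 4.054 -2.37
endloop
endfacet
facet normal 0.268 0.936 -0.229
outer loop
vertex -0.074 4.467 -1.566
vertex 0.681 4.054 -2.37
vertex -0.43 4.297 -2.676
endloop
endfacet
facet normal -0.410 0.912 -0.008
outer loop
vertex -0.074 4.467 -1.566
vertex -0.43 4.297 -2.676
vertex -1.13 3.991 -1.78
endloop
endfacet
facet normal -0.418 0.635 0.649
outer loop
vertex -0.074 4.467 -1.566
vertex -1.13 3.991 -1.78
vertex -0.452 3.558 -0.92
endloop
endfacet
facet normal 0.995 0.082 0.047
outer loop
vertex 0.681 4.054 -2.37
vertex 0.667 3.597 -1.284
vertex 0.77 2.889 -2.22
endloop
endfacet
facet normal 0.309 -0.218 0.926
outer loop
vertex 0.667 3.597 -1.284
vertex -0.452 3.558 -0.92
vertex 0.07 2.583 -1.324
endloop
endfacet
facet normal -0.780 0.021 0.625
outer loop
vertex -0.452 3.558 -0.92
vertex -1.13 3.991 -1.78
vertex -1.041 2.826 -1.63
endloop
endfacet
facet normal -0.767 0.469 -0.439
outer loop
vertex -1.13 3.991 -1.78
vertex -0.43 4.297 -2.676
vertex -1.027 3.283 -2.716
endloop
endfacet
facet normal 0.330 0.507 -0.796
outer loop
vertex -0.43 4.297 -2.676
vertex 0.681 4.054 -2.37
vertex 0.092 3.322 -3.08
endloop
endfacet
facet normal 0.410 -0.912 0.008
outer loop
vertex -0.286 2.413 -2.434
vertex 0.77 2.889 -2.22
vertex 0.07 2.583 -1.324
endloop
endfacet
facet normal -0.268 -0.936 0.229
outer loop
vertex -0.286 2.413 -2.434
vertex 0.07 2.583 -1.324
vertex -1.041 2.826 -1.63
endloop
endfacet
facet normal -0.679 -0.673 -0.292
outer loop
vertex -0.286 2.413 -2.434
vertex -1.041 2.826 -1.63
vertex -1.027 3.283 -2.716
endloop
endfacet
facet normal -0.255 -0.488 -0.835
outer loop
vertex -0.286 2.413 -2.434
vertex -1.027 3.283 -2.716
vertex 0.092 3.322 -3.08
endloop
endfacet
facet normal 0.418 -0.635 -0.649
outer loop
vertex -0.286 2.413 -2.434
vertex 0.092 3.322 -3.08
vertex 0.77 2.889 -2.22
endloop
endfacet
facet normal 0.767 -0.469 0.439
outer loop
vertex 0.07 2.583 -1.324
vertex 0.77 2.889 -2.22
vertex 0.667 3.597 -1.284
endloop
endfacet
facet normal -0.330 -0.507 0.796
outer loop
vertex -1.041 2.826 -1.63
vertex 0.07 2.583 -1.324
vertex -0.452 3.558 -0.92
endloop
endfacet
facet normal -0.995 -0.082 -0.047
outer loop
vertex -1.027 3.283 -2.716
vertex -1.041 2.826 -1.63
vertex -1.13 3.991 -1.78
endloop
endfacet
facet normal -0.309 0.218 -0.926
outer loop
vertex 0.092 3.322 -3.08
vertex -1.027 3.283 -2.716
vertex -0.43 4.297 -2.676
endloop
endfacet
facet normal 0.780 -0.021 -0.625
outer loop
vertex 0.77 2.889 -2.22
vertex 0.092 3.322 -3.08
vertex 0.681 4.054 -2.37
endloop
endfacet
facet normal -0.795 0.063 -0.603
outer loop
vertex -4.649 3.511 -1.11
vertex -4.37 4.959 -1.327
vertex -3.409 3.018 -2.795
endloop
endfacet
facet normal -0.188 -0.971 0.146
outer loop
vertex -1.93 2.901 -1.673
vertex -4.649 3.511 -1.11
vertex -3.409 3.018 -2.795
endloop
endfacet
facet normal -0.795 0.063 -0.603
outer loop
vertex -3.409 3.018 -2.795
vertex -4.37 4.959 -1.327
vertex -3.129 4.466 -3.013
endloop
endfacet
facet normal 0.577 -0.230 -0.784
outer loop
vertex -3.129 4.466 -3.013
vertex -1.93 2.901 -1.673
vertex -3.409 3.018 -2.795
endloop
endfacet
facet normal -0.577 0.229 0.784
outer loop
vertex -4.649 3.511 -1.11
vertex -2.891 4.842 -0.205
vertex -4.37 4.959 -1.327
endloop
endfacet
facet normal -0.188 -0.971 0.146
outer loop
vertex -3.171 3.394 0.013
vertex -4.649 3.511 -1.11
vertex -1.93 2.901 -1.673
endloop
endfacet
facet normal -0.577 0.230 0.784
outer loop
vertex -3.171 3.394 0.013
vertex -2.891 4.842 -0.205
vertex -4.649 3.511 -1.11
endloop
endfacet
facet normal 0.188 0.971 -0.146
outer loop
vertex -4.37 4.959 -1.327
vertex -2.891 4.842 -0.205
vertex -3.129 4.466 -3.013
endloop
endfacet
facet normal 0.577 -0.229 -0.784
outer loop
vertex -1.651 4.349 -1.89
vertex -1.93 2.901 -1.673
vertex -3.129 4.466 -3.013
endloop
endfacet
facet normal 0.188 0.971 -0.146
outer loop
vertex -3.129 4.466 -3.013
vertex -2.891 4.842 -0.205
vertex -1.651 4.349 -1.89
endloop
endfacet
facet normal 0.795 -0.063 0.603
outer loop
vertex -1.651 4.349 -1.89
vertex -3.171 3.394 0.013
vertex -1.93 2.901 -1.673
endloop
endfacet
facet normal 0.795 -0.063 0.603
outer loop
vertex -2.891 4.842 -0.205
vertex -3.171 3.394 0.013
vertex -1.651 4.349 -1.89
endloop
endfacet
facet normal 0.622 0.005 -0.783
outer loop
vertex -2.438 2.298 3.043
vertex -3.081 1.934 2.53
vertex -3.009 2.829 2.593
endloop
endfacet
facet normal 0.094 0.700 0.708
outer loop
vertex -2.438 2.298 3.043
vertex -3.009 2.829 2.593
vertex -3.939 1.926 3.61
endloop
endfacet
facet normal 0.622 0.005 -0.783
outer loop
vertex -3.009 2.829 2.593
vertex -3.081 1.934 2.53
vertex -3.652 2.464 2.08
endloop
endfacet
facet normal -0.585 0.793 0.169
outer loop
vertex -3.009 2.829 2.593
vertex -3.652 2.464 2.08
vertex -3.939 1.926 3.61
endloop
endfacet
facet normal 0.622 0.006 -0.783
outer loop
vertex -3.652 2.464 2.08
vertex -3.081 1.934 2.53
vertex -3.724 1.569 2.016
endloop
endfacet
facet normal -0.984 0.090 -0.153
outer loop
vertex -3.652 2.464 2.08
vertex -3.724 1.569 2.016
vertex -3.939 1.926 3.61
endloop
endfacet
facet normal 0.623 0.005 -0.782
outer loop
vertex -3.724 1.569 2.016
vertex -3.081 1.934 2.53
vertex -3.153 1.039 2.467
endloop
endfacet
facet normal -0.705 -0.706 0.063
outer loop
vertex -3.724 1.569 2.016
vertex -3.153 1.039 2.467
vertex -3.939 1.926 3.61
endloop
endfacet
facet normal 0.622 0.005 -0.783
outer loop
vertex -3.153 1.039 2.467
vertex -3.081 1.934 2.53
vertex -2.51 1.404 2.98
endloop
endfacet
facet normal -0.027 -0.799 0.601
outer loop
vertex -3.153 1.039 2.467
vertex -2.51 1.404 2.98
vertex -3.939 1.926 3.61
endloop
endfacet
facet normal 0.622 0.005 -0.783
outer loop
vertex -2.51 1.404 2.98
vertex -3.081 1.934 2.53
vertex -2.438 2.298 3.043
endloop
endfacet
facet normal 0.372 -0.095 0.923
outer loop
vertex -2.51 1.404 2.98
vertex -2.438 2.298 3.043
vertex -3.939 1.926 3.61
endloop
endfacet

endsolid


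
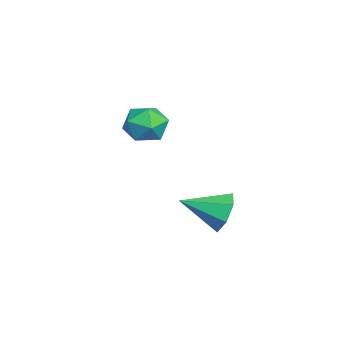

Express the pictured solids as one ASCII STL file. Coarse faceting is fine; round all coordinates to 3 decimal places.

solid 
facet normal -0.058 0.920 -0.387
outer loop
vertex 1.084 0.277 0.655
vertex 0.529 -0.061 -0.065
vertex 0.255 0.285 0.799
endloop
endfacet
facet normal 0.170 -0.054 0.984
outer loop
vertex 1.084 0.277 0.655
vertex 0.255 0.285 0.799
vertex 0.631 -1.699 0.625
endloop
endfacet
facet normal -0.058 0.920 -0.387
outer loop
vertex 0.255 0.285 0.799
vertex 0.529 -0.061 -0.065
vertex -0.368 0.033 0.293
endloop
endfacet
facet normal -0.576 -0.179 0.798
outer loop
vertex 0.255 0.285 0.799
vertex -0.368 0.033 0.293
vertex 0.631 -1.699 0.625
endloop
endfacet
facet normal -0.058 0.920 -0.387
outer loop
vertex -0.368 0.033 0.293
vertex 0.529 -0.061 -0.065
vertex -0.316 -0.29 -0.483
endloop
endfacet
facet normal -0.869 -0.475 0.139
outer loop
vertex -0.368 0.033 0.293
vertex -0.316 -0.29 -0.483
vertex 0.631 -1.699 0.625
endloop
endfacet
facet normal -0.057 0.920 -0.388
outer loop
vertex -0.316 -0.29 -0.483
vertex 0.529 -0.061 -0.065
vertex 0.372 -0.441 -0.943
endloop
endfacet
facet normal -0.489 -0.718 -0.495
outer loop
vertex -0.316 -0.29 -0.483
vertex 0.372 -0.441 -0.943
vertex 0.631 -1.699 0.625
endloop
endfacet
facet normal -0.057 0.920 -0.388
outer loop
vertex 0.372 -0.441 -0.943
vertex 0.529 -0.061 -0.065
vertex 1.178 -0.306 -0.742
endloop
endfacet
facet normal 0.278 -0.726 -0.629
outer loop
vertex 0.372 -0.441 -0.943
vertex 1.178 -0.306 -0.742
vertex 0.631 -1.699 0.625
endloop
endfacet
facet normal -0.058 0.920 -0.388
outer loop
vertex 1.178 -0.306 -0.742
vertex 0.529 -0.061 -0.065
vertex 1.495 0.014 -0.031
endloop
endfacet
facet normal 0.855 -0.493 -0.160
outer loop
vertex 1.178 -0.306 -0.742
vertex 1.495 0.014 -0.031
vertex 0.631 -1.699 0.625
endloop
endfacet
facet normal -0.058 0.920 -0.387
outer loop
vertex 1.495 0.014 -0.031
vertex 0.529 -0.061 -0.065
vertex 1.084 0.277 0.655
endloop
endfacet
facet normal 0.807 -0.194 0.558
outer loop
vertex 1.495 0.014 -0.031
vertex 1.084 0.277 0.655
vertex 0.631 -1.699 0.625
endloop
endfacet
facet normal 0.023 0.947 -0.319
outer loop
vertex -3.474 -2.399 1.793
vertex -4.466 -2.301 2.011
vertex -3.765 -2.08 2.718
endloop
endfacet
facet normal 0.656 0.753 -0.053
outer loop
vertex -3.474 -2.399 1.793
vertex -3.765 -2.08 2.718
vertex -3.003 -2.751 2.626
endloop
endfacet
facet normal 0.887 0.187 -0.423
outer loop
vertex -3.474 -2.399 1.793
vertex -3.003 -2.751 2.626
vertex -3.233 -3.387 1.862
endloop
endfacet
facet normal 0.396 0.032 -0.918
outer loop
vertex -3.474 -2.399 1.793
vertex -3.233 -3.387 1.862
vertex -4.137 -3.109 1.482
endloop
endfacet
facet normal -0.138 0.503 -0.853
outer loop
vertex -3.474 -2.399 1.793
vertex -4.137 -3.109 1.482
vertex -4.466 -2.301 2.011
endloop
endfacet
facet normal 0.558 0.548 0.623
outer loop
vertex -3.003 -2.751 2.626
vertex -3.765 -2.08 2.718
vertex -3.703 -2.871 3.358
endloop
endfacet
facet normal -0.466 0.863 0.193
outer loop
vertex -3.765 -2.08 2.718
vertex -4.466 -2.301 2.011
vertex -4.607 -2.593 2.978
endloop
endfacet
facet normal -0.727 0.144 -0.672
outer loop
vertex -4.466 -2.301 2.011
vertex -4.137 -3.109 1.482
vertex -4.837 -3.229 2.214
endloop
endfacet
facet normal 0.136 -0.617 -0.775
outer loop
vertex -4.137 -3.109 1.482
vertex -3.233 -3.387 1.862
vertex -4.075 -3.9 2.122
endloop
endfacet
facet normal 0.930 -0.366 0.025
outer loop
vertex -3.233 -3.387 1.862
vertex -3.003 -2.751 2.626
vertex -3.374 -3.679 2.829
endloop
endfacet
facet normal -0.396 -0.032 0.918
outer loop
vertex -4.366 -3.581 3.047
vertex -3.703 -2.871 3.358
vertex -4.607 -2.593 2.978
endloop
endfacet
facet normal -0.887 -0.187 0.423
outer loop
vertex -4.366 -3.581 3.047
vertex -4.607 -2.593 2.978
vertex -4.837 -3.229 2.214
endloop
endfacet
facet normal -0.656 -0.753 0.053
outer loop
vertex -4.366 -3.581 3.047
vertex -4.837 -3.229 2.214
vertex -4.075 -3.9 2.122
endloop
endfacet
facet normal -0.023 -0.947 0.319
outer loop
vertex -4.366 -3.581 3.047
vertex -4.075 -3.9 2.122
vertex -3.374 -3.679 2.829
endloop
endfacet
facet normal 0.138 -0.503 0.853
outer loop
vertex -4.366 -3.581 3.047
vertex -3.374 -3.679 2.829
vertex -3.703 -2.871 3.358
endloop
endfacet
facet normal -0.136 0.617 0.775
outer loop
vertex -4.607 -2.593 2.978
vertex -3.703 -2.871 3.358
vertex -3.765 -2.08 2.718
endloop
endfacet
facet normal -0.930 0.366 -0.025
outer loop
vertex -4.837 -3.229 2.214
vertex -4.607 -2.593 2.978
vertex -4.466 -2.301 2.011
endloop
endfacet
facet normal -0.558 -0.548 -0.623
outer loop
vertex -4.075 -3.9 2.122
vertex -4.837 -3.229 2.214
vertex -4.137 -3.109 1.482
endloop
endfacet
facet normal 0.466 -0.863 -0.193
outer loop
vertex -3.374 -3.679 2.829
vertex -4.075 -3.9 2.122
vertex -3.233 -3.387 1.862
endloop
endfacet
facet normal 0.727 -0.144 0.672
outer loop
vertex -3.703 -2.871 3.358
vertex -3.374 -3.679 2.829
vertex -3.003 -2.751 2.626
endloop
endfacet

endsolid


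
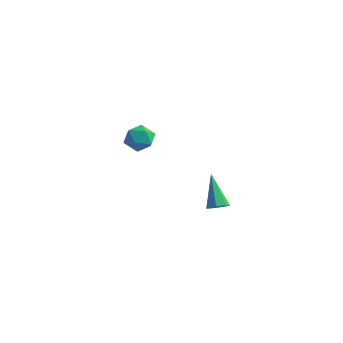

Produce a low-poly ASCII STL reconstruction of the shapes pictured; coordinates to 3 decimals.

solid 
facet normal -0.708 0.104 0.698
outer loop
vertex -3.993 -0.761 3.032
vertex -3.483 -1.338 3.635
vertex -3.334 -0.372 3.642
endloop
endfacet
facet normal -0.670 0.685 0.287
outer loop
vertex -3.993 -0.761 3.032
vertex -3.334 -0.372 3.642
vertex -3.398 -0.049 2.721
endloop
endfacet
facet normal -0.783 0.485 -0.389
outer loop
vertex -3.993 -0.761 3.032
vertex -3.398 -0.049 2.721
vertex -3.586 -0.816 2.144
endloop
endfacet
facet normal -0.892 -0.221 -0.395
outer loop
vertex -3.993 -0.761 3.032
vertex -3.586 -0.816 2.144
vertex -3.639 -1.613 2.709
endloop
endfacet
facet normal -0.845 -0.457 0.278
outer loop
vertex -3.993 -0.761 3.032
vertex -3.639 -1.613 2.709
vertex -3.483 -1.338 3.635
endloop
endfacet
facet normal -0.006 0.943 0.331
outer loop
vertex -3.398 -0.049 2.721
vertex -3.334 -0.372 3.642
vertex -2.521 -0.187 3.131
endloop
endfacet
facet normal -0.068 0.003 0.998
outer loop
vertex -3.334 -0.372 3.642
vertex -3.483 -1.338 3.635
vertex -2.574 -0.984 3.696
endloop
endfacet
facet normal -0.290 -0.903 0.317
outer loop
vertex -3.483 -1.338 3.635
vertex -3.639 -1.613 2.709
vertex -2.762 -1.751 3.119
endloop
endfacet
facet normal -0.366 -0.522 -0.771
outer loop
vertex -3.639 -1.613 2.709
vertex -3.586 -0.816 2.144
vertex -2.826 -1.428 2.198
endloop
endfacet
facet normal -0.190 0.620 -0.762
outer loop
vertex -3.586 -0.816 2.144
vertex -3.398 -0.049 2.721
vertex -2.677 -0.462 2.205
endloop
endfacet
facet normal 0.892 0.221 0.395
outer loop
vertex -2.167 -1.039 2.808
vertex -2.521 -0.187 3.131
vertex -2.574 -0.984 3.696
endloop
endfacet
facet normal 0.783 -0.485 0.389
outer loop
vertex -2.167 -1.039 2.808
vertex -2.574 -0.984 3.696
vertex -2.762 -1.751 3.119
endloop
endfacet
facet normal 0.670 -0.685 -0.287
outer loop
vertex -2.167 -1.039 2.808
vertex -2.762 -1.751 3.119
vertex -2.826 -1.428 2.198
endloop
endfacet
facet normal 0.708 -0.104 -0.698
outer loop
vertex -2.167 -1.039 2.808
vertex -2.826 -1.428 2.198
vertex -2.677 -0.462 2.205
endloop
endfacet
facet normal 0.845 0.457 -0.278
outer loop
vertex -2.167 -1.039 2.808
vertex -2.677 -0.462 2.205
vertex -2.521 -0.187 3.131
endloop
endfacet
facet normal 0.366 0.522 0.771
outer loop
vertex -2.574 -0.984 3.696
vertex -2.521 -0.187 3.131
vertex -3.334 -0.372 3.642
endloop
endfacet
facet normal 0.190 -0.620 0.762
outer loop
vertex -2.762 -1.751 3.119
vertex -2.574 -0.984 3.696
vertex -3.483 -1.338 3.635
endloop
endfacet
facet normal 0.006 -0.943 -0.331
outer loop
vertex -2.826 -1.428 2.198
vertex -2.762 -1.751 3.119
vertex -3.639 -1.613 2.709
endloop
endfacet
facet normal 0.068 -0.003 -0.998
outer loop
vertex -2.677 -0.462 2.205
vertex -2.826 -1.428 2.198
vertex -3.586 -0.816 2.144
endloop
endfacet
facet normal 0.290 0.903 -0.317
outer loop
vertex -2.521 -0.187 3.131
vertex -2.677 -0.462 2.205
vertex -3.398 -0.049 2.721
endloop
endfacet
facet normal 0.488 -0.406 -0.773
outer loop
vertex 4.886 -3.697 2.144
vertex 4.432 -4.145 2.093
vertex 4.461 -3.572 1.81
endloop
endfacet
facet normal 0.278 0.961 0.006
outer loop
vertex 4.886 -3.697 2.144
vertex 4.461 -3.572 1.81
vertex 3.388 -3.275 3.747
endloop
endfacet
facet normal 0.487 -0.406 -0.773
outer loop
vertex 4.461 -3.572 1.81
vertex 4.432 -4.145 2.093
vertex 4.014 -3.878 1.689
endloop
endfacet
facet normal -0.453 0.809 -0.375
outer loop
vertex 4.461 -3.572 1.81
vertex 4.014 -3.878 1.689
vertex 3.388 -3.275 3.747
endloop
endfacet
facet normal 0.487 -0.407 -0.773
outer loop
vertex 4.014 -3.878 1.689
vertex 4.432 -4.145 2.093
vertex 3.881 -4.385 1.872
endloop
endfacet
facet normal -0.938 0.129 -0.323
outer loop
vertex 4.014 -3.878 1.689
vertex 3.881 -4.385 1.872
vertex 3.388 -3.275 3.747
endloop
endfacet
facet normal 0.487 -0.407 -0.773
outer loop
vertex 3.881 -4.385 1.872
vertex 4.432 -4.145 2.093
vertex 4.163 -4.712 2.222
endloop
endfacet
facet normal -0.813 -0.569 0.123
outer loop
vertex 3.881 -4.385 1.872
vertex 4.163 -4.712 2.222
vertex 3.388 -3.275 3.747
endloop
endfacet
facet normal 0.488 -0.407 -0.772
outer loop
vertex 4.163 -4.712 2.222
vertex 4.432 -4.145 2.093
vertex 4.648 -4.611 2.475
endloop
endfacet
facet normal -0.170 -0.759 0.629
outer loop
vertex 4.163 -4.712 2.222
vertex 4.648 -4.611 2.475
vertex 3.388 -3.275 3.747
endloop
endfacet
facet normal 0.488 -0.407 -0.772
outer loop
vertex 4.648 -4.611 2.475
vertex 4.432 -4.145 2.093
vertex 4.969 -4.16 2.44
endloop
endfacet
facet normal 0.505 -0.296 0.811
outer loop
vertex 4.648 -4.611 2.475
vertex 4.969 -4.16 2.44
vertex 3.388 -3.275 3.747
endloop
endfacet
facet normal 0.488 -0.406 -0.773
outer loop
vertex 4.969 -4.16 2.44
vertex 4.432 -4.145 2.093
vertex 4.886 -3.697 2.144
endloop
endfacet
facet normal 0.704 0.468 0.535
outer loop
vertex 4.969 -4.16 2.44
vertex 4.886 -3.697 2.144
vertex 3.388 -3.275 3.747
endloop
endfacet

endsolid


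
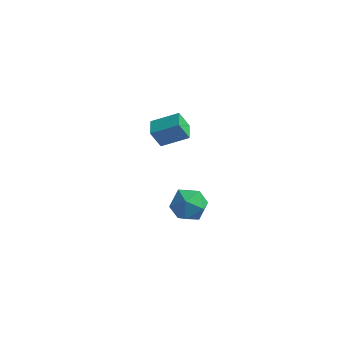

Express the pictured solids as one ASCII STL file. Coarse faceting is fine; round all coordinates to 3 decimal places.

solid 
facet normal -0.413 0.795 -0.444
outer loop
vertex 0.67 -2.891 -1.471
vertex -0.313 -3.063 -0.865
vertex 0.529 -2.382 -0.429
endloop
endfacet
facet normal 0.294 0.874 -0.387
outer loop
vertex 0.67 -2.891 -1.471
vertex 0.529 -2.382 -0.429
vertex 1.558 -2.854 -0.714
endloop
endfacet
facet normal 0.605 0.328 -0.726
outer loop
vertex 0.67 -2.891 -1.471
vertex 1.558 -2.854 -0.714
vertex 1.352 -3.827 -1.326
endloop
endfacet
facet normal 0.090 -0.088 -0.992
outer loop
vertex 0.67 -2.891 -1.471
vertex 1.352 -3.827 -1.326
vertex 0.196 -3.956 -1.419
endloop
endfacet
facet normal -0.539 0.200 -0.818
outer loop
vertex 0.67 -2.891 -1.471
vertex 0.196 -3.956 -1.419
vertex -0.313 -3.063 -0.865
endloop
endfacet
facet normal 0.466 0.831 0.304
outer loop
vertex 1.558 -2.854 -0.714
vertex 0.529 -2.382 -0.429
vertex 1.124 -3.004 0.359
endloop
endfacet
facet normal -0.679 0.703 0.212
outer loop
vertex 0.529 -2.382 -0.429
vertex -0.313 -3.063 -0.865
vertex -0.032 -3.133 0.266
endloop
endfacet
facet normal -0.882 -0.259 -0.393
outer loop
vertex -0.313 -3.063 -0.865
vertex 0.196 -3.956 -1.419
vertex -0.238 -4.106 -0.346
endloop
endfacet
facet normal 0.135 -0.726 -0.675
outer loop
vertex 0.196 -3.956 -1.419
vertex 1.352 -3.827 -1.326
vertex 0.791 -4.578 -0.631
endloop
endfacet
facet normal 0.968 -0.052 -0.244
outer loop
vertex 1.352 -3.827 -1.326
vertex 1.558 -2.854 -0.714
vertex 1.633 -3.897 -0.195
endloop
endfacet
facet normal -0.090 0.088 0.992
outer loop
vertex 0.65 -4.069 0.411
vertex 1.124 -3.004 0.359
vertex -0.032 -3.133 0.266
endloop
endfacet
facet normal -0.605 -0.328 0.726
outer loop
vertex 0.65 -4.069 0.411
vertex -0.032 -3.133 0.266
vertex -0.238 -4.106 -0.346
endloop
endfacet
facet normal -0.294 -0.874 0.387
outer loop
vertex 0.65 -4.069 0.411
vertex -0.238 -4.106 -0.346
vertex 0.791 -4.578 -0.631
endloop
endfacet
facet normal 0.413 -0.795 0.444
outer loop
vertex 0.65 -4.069 0.411
vertex 0.791 -4.578 -0.631
vertex 1.633 -3.897 -0.195
endloop
endfacet
facet normal 0.539 -0.200 0.818
outer loop
vertex 0.65 -4.069 0.411
vertex 1.633 -3.897 -0.195
vertex 1.124 -3.004 0.359
endloop
endfacet
facet normal -0.135 0.726 0.675
outer loop
vertex -0.032 -3.133 0.266
vertex 1.124 -3.004 0.359
vertex 0.529 -2.382 -0.429
endloop
endfacet
facet normal -0.968 0.052 0.244
outer loop
vertex -0.238 -4.106 -0.346
vertex -0.032 -3.133 0.266
vertex -0.313 -3.063 -0.865
endloop
endfacet
facet normal -0.466 -0.831 -0.304
outer loop
vertex 0.791 -4.578 -0.631
vertex -0.238 -4.106 -0.346
vertex 0.196 -3.956 -1.419
endloop
endfacet
facet normal 0.679 -0.703 -0.212
outer loop
vertex 1.633 -3.897 -0.195
vertex 0.791 -4.578 -0.631
vertex 1.352 -3.827 -1.326
endloop
endfacet
facet normal 0.882 0.259 0.393
outer loop
vertex 1.124 -3.004 0.359
vertex 1.633 -3.897 -0.195
vertex 1.558 -2.854 -0.714
endloop
endfacet
facet normal -0.857 -0.258 -0.446
outer loop
vertex -3.585 3.017 -1.829
vertex -3.914 4.119 -1.833
vertex -3.003 3.187 -3.047
endloop
endfacet
facet normal 0.286 -0.958 0.003
outer loop
vertex -1.426 3.661 -2.227
vertex -3.585 3.017 -1.829
vertex -3.003 3.187 -3.047
endloop
endfacet
facet normal -0.857 -0.258 -0.446
outer loop
vertex -3.003 3.187 -3.047
vertex -3.914 4.119 -1.833
vertex -3.332 4.289 -3.051
endloop
endfacet
facet normal 0.428 0.125 -0.895
outer loop
vertex -3.332 4.289 -3.051
vertex -1.426 3.661 -2.227
vertex -3.003 3.187 -3.047
endloop
endfacet
facet normal -0.428 -0.125 0.895
outer loop
vertex -3.585 3.017 -1.829
vertex -2.337 4.593 -1.013
vertex -3.914 4.119 -1.833
endloop
endfacet
facet normal 0.286 -0.958 0.003
outer loop
vertex -2.008 3.491 -1.009
vertex -3.585 3.017 -1.829
vertex -1.426 3.661 -2.227
endloop
endfacet
facet normal -0.428 -0.125 0.895
outer loop
vertex -2.008 3.491 -1.009
vertex -2.337 4.593 -1.013
vertex -3.585 3.017 -1.829
endloop
endfacet
facet normal -0.286 0.958 -0.003
outer loop
vertex -3.914 4.119 -1.833
vertex -2.337 4.593 -1.013
vertex -3.332 4.289 -3.051
endloop
endfacet
facet normal 0.428 0.125 -0.895
outer loop
vertex -1.755 4.763 -2.231
vertex -1.426 3.661 -2.227
vertex -3.332 4.289 -3.051
endloop
endfacet
facet normal -0.286 0.958 -0.003
outer loop
vertex -3.332 4.289 -3.051
vertex -2.337 4.593 -1.013
vertex -1.755 4.763 -2.231
endloop
endfacet
facet normal 0.857 0.258 0.446
outer loop
vertex -1.755 4.763 -2.231
vertex -2.008 3.491 -1.009
vertex -1.426 3.661 -2.227
endloop
endfacet
facet normal 0.857 0.258 0.446
outer loop
vertex -2.337 4.593 -1.013
vertex -2.008 3.491 -1.009
vertex -1.755 4.763 -2.231
endloop
endfacet

endsolid


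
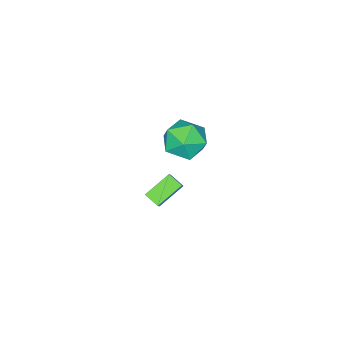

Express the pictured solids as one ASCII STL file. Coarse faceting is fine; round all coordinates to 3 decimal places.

solid 
facet normal -0.550 -0.345 -0.761
outer loop
vertex 0.248 1.15 -2.735
vertex 0.247 1.97 -3.106
vertex 1.626 0.777 -3.561
endloop
endfacet
facet normal 0.000 -0.911 0.412
outer loop
vertex 2.093 1.07 -2.914
vertex 0.248 1.15 -2.735
vertex 1.626 0.777 -3.561
endloop
endfacet
facet normal -0.549 -0.344 -0.761
outer loop
vertex 1.626 0.777 -3.561
vertex 0.247 1.97 -3.106
vertex 1.626 1.597 -3.932
endloop
endfacet
facet normal 0.836 -0.226 -0.501
outer loop
vertex 1.626 1.597 -3.932
vertex 2.093 1.07 -2.914
vertex 1.626 0.777 -3.561
endloop
endfacet
facet normal -0.836 0.226 0.501
outer loop
vertex 0.248 1.15 -2.735
vertex 0.714 2.263 -2.459
vertex 0.247 1.97 -3.106
endloop
endfacet
facet normal 0.000 -0.911 0.412
outer loop
vertex 0.714 1.443 -2.088
vertex 0.248 1.15 -2.735
vertex 2.093 1.07 -2.914
endloop
endfacet
facet normal -0.836 0.226 0.500
outer loop
vertex 0.714 1.443 -2.088
vertex 0.714 2.263 -2.459
vertex 0.248 1.15 -2.735
endloop
endfacet
facet normal -0.000 0.911 -0.412
outer loop
vertex 0.247 1.97 -3.106
vertex 0.714 2.263 -2.459
vertex 1.626 1.597 -3.932
endloop
endfacet
facet normal 0.836 -0.225 -0.500
outer loop
vertex 2.092 1.89 -3.285
vertex 2.093 1.07 -2.914
vertex 1.626 1.597 -3.932
endloop
endfacet
facet normal -0.000 0.911 -0.412
outer loop
vertex 1.626 1.597 -3.932
vertex 0.714 2.263 -2.459
vertex 2.092 1.89 -3.285
endloop
endfacet
facet normal 0.549 0.345 0.761
outer loop
vertex 2.092 1.89 -3.285
vertex 0.714 1.443 -2.088
vertex 2.093 1.07 -2.914
endloop
endfacet
facet normal 0.550 0.344 0.761
outer loop
vertex 0.714 2.263 -2.459
vertex 0.714 1.443 -2.088
vertex 2.092 1.89 -3.285
endloop
endfacet
facet normal -0.587 0.578 0.566
outer loop
vertex 0.719 3.634 3.196
vertex 1.557 3.617 4.082
vertex 1.59 4.487 3.228
endloop
endfacet
facet normal -0.692 0.711 -0.127
outer loop
vertex 0.719 3.634 3.196
vertex 1.59 4.487 3.228
vertex 1.268 3.984 2.165
endloop
endfacet
facet normal -0.892 0.102 -0.440
outer loop
vertex 0.719 3.634 3.196
vertex 1.268 3.984 2.165
vertex 1.036 2.803 2.362
endloop
endfacet
facet normal -0.911 -0.407 0.060
outer loop
vertex 0.719 3.634 3.196
vertex 1.036 2.803 2.362
vertex 1.215 2.576 3.547
endloop
endfacet
facet normal -0.723 -0.113 0.682
outer loop
vertex 0.719 3.634 3.196
vertex 1.215 2.576 3.547
vertex 1.557 3.617 4.082
endloop
endfacet
facet normal -0.068 0.910 -0.410
outer loop
vertex 1.268 3.984 2.165
vertex 1.59 4.487 3.228
vertex 2.445 4.184 2.413
endloop
endfacet
facet normal 0.101 0.695 0.712
outer loop
vertex 1.59 4.487 3.228
vertex 1.557 3.617 4.082
vertex 2.624 3.957 3.598
endloop
endfacet
facet normal -0.117 -0.423 0.898
outer loop
vertex 1.557 3.617 4.082
vertex 1.215 2.576 3.547
vertex 2.392 2.776 3.795
endloop
endfacet
facet normal -0.422 -0.900 -0.109
outer loop
vertex 1.215 2.576 3.547
vertex 1.036 2.803 2.362
vertex 2.07 2.273 2.732
endloop
endfacet
facet normal -0.392 -0.076 -0.917
outer loop
vertex 1.036 2.803 2.362
vertex 1.268 3.984 2.165
vertex 2.103 3.143 1.878
endloop
endfacet
facet normal 0.911 0.407 -0.060
outer loop
vertex 2.941 3.126 2.764
vertex 2.445 4.184 2.413
vertex 2.624 3.957 3.598
endloop
endfacet
facet normal 0.892 -0.102 0.440
outer loop
vertex 2.941 3.126 2.764
vertex 2.624 3.957 3.598
vertex 2.392 2.776 3.795
endloop
endfacet
facet normal 0.692 -0.711 0.127
outer loop
vertex 2.941 3.126 2.764
vertex 2.392 2.776 3.795
vertex 2.07 2.273 2.732
endloop
endfacet
facet normal 0.587 -0.578 -0.566
outer loop
vertex 2.941 3.126 2.764
vertex 2.07 2.273 2.732
vertex 2.103 3.143 1.878
endloop
endfacet
facet normal 0.723 0.113 -0.682
outer loop
vertex 2.941 3.126 2.764
vertex 2.103 3.143 1.878
vertex 2.445 4.184 2.413
endloop
endfacet
facet normal 0.422 0.900 0.109
outer loop
vertex 2.624 3.957 3.598
vertex 2.445 4.184 2.413
vertex 1.59 4.487 3.228
endloop
endfacet
facet normal 0.392 0.076 0.917
outer loop
vertex 2.392 2.776 3.795
vertex 2.624 3.957 3.598
vertex 1.557 3.617 4.082
endloop
endfacet
facet normal 0.068 -0.910 0.410
outer loop
vertex 2.07 2.273 2.732
vertex 2.392 2.776 3.795
vertex 1.215 2.576 3.547
endloop
endfacet
facet normal -0.101 -0.695 -0.712
outer loop
vertex 2.103 3.143 1.878
vertex 2.07 2.273 2.732
vertex 1.036 2.803 2.362
endloop
endfacet
facet normal 0.117 0.423 -0.898
outer loop
vertex 2.445 4.184 2.413
vertex 2.103 3.143 1.878
vertex 1.268 3.984 2.165
endloop
endfacet

endsolid


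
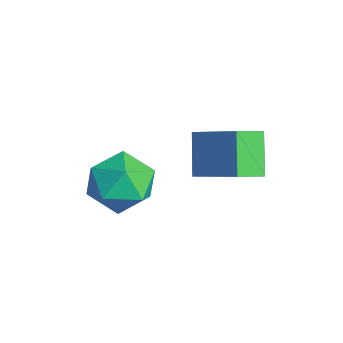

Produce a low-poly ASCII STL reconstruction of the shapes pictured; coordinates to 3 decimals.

solid 
facet normal -0.626 0.219 0.748
outer loop
vertex 4.092 2.153 4.074
vertex 3.96 2.884 3.749
vertex 2.849 1.546 3.211
endloop
endfacet
facet normal 0.162 -0.902 0.401
outer loop
vertex 3.62 1.276 2.291
vertex 4.092 2.153 4.074
vertex 2.849 1.546 3.211
endloop
endfacet
facet normal -0.627 0.220 0.747
outer loop
vertex 2.849 1.546 3.211
vertex 3.96 2.884 3.749
vertex 2.718 2.277 2.886
endloop
endfacet
facet normal -0.762 -0.372 -0.530
outer loop
vertex 2.718 2.277 2.886
vertex 3.62 1.276 2.291
vertex 2.849 1.546 3.211
endloop
endfacet
facet normal 0.762 0.373 0.529
outer loop
vertex 4.092 2.153 4.074
vertex 4.731 2.614 2.829
vertex 3.96 2.884 3.749
endloop
endfacet
facet normal 0.162 -0.902 0.401
outer loop
vertex 4.862 1.883 3.154
vertex 4.092 2.153 4.074
vertex 3.62 1.276 2.291
endloop
endfacet
facet normal 0.763 0.372 0.529
outer loop
vertex 4.862 1.883 3.154
vertex 4.731 2.614 2.829
vertex 4.092 2.153 4.074
endloop
endfacet
facet normal -0.162 0.902 -0.401
outer loop
vertex 3.96 2.884 3.749
vertex 4.731 2.614 2.829
vertex 2.718 2.277 2.886
endloop
endfacet
facet normal -0.763 -0.373 -0.529
outer loop
vertex 3.488 2.007 1.966
vertex 3.62 1.276 2.291
vertex 2.718 2.277 2.886
endloop
endfacet
facet normal -0.162 0.902 -0.401
outer loop
vertex 2.718 2.277 2.886
vertex 4.731 2.614 2.829
vertex 3.488 2.007 1.966
endloop
endfacet
facet normal 0.627 -0.219 -0.748
outer loop
vertex 3.488 2.007 1.966
vertex 4.862 1.883 3.154
vertex 3.62 1.276 2.291
endloop
endfacet
facet normal 0.627 -0.220 -0.748
outer loop
vertex 4.731 2.614 2.829
vertex 4.862 1.883 3.154
vertex 3.488 2.007 1.966
endloop
endfacet
facet normal 0.072 0.474 0.878
outer loop
vertex 2.989 0.58 2.19
vertex 2.334 0.029 2.541
vertex 3.225 -0.215 2.6
endloop
endfacet
facet normal 0.696 0.481 0.533
outer loop
vertex 2.989 0.58 2.19
vertex 3.225 -0.215 2.6
vertex 3.645 0.044 1.818
endloop
endfacet
facet normal 0.596 0.797 -0.098
outer loop
vertex 2.989 0.58 2.19
vertex 3.645 0.044 1.818
vertex 3.015 0.448 1.275
endloop
endfacet
facet normal -0.091 0.985 -0.145
outer loop
vertex 2.989 0.58 2.19
vertex 3.015 0.448 1.275
vertex 2.204 0.439 1.721
endloop
endfacet
facet normal -0.415 0.786 0.459
outer loop
vertex 2.989 0.58 2.19
vertex 2.204 0.439 1.721
vertex 2.334 0.029 2.541
endloop
endfacet
facet normal 0.890 -0.194 0.413
outer loop
vertex 3.645 0.044 1.818
vertex 3.225 -0.215 2.6
vertex 3.396 -0.839 1.939
endloop
endfacet
facet normal -0.121 -0.207 0.971
outer loop
vertex 3.225 -0.215 2.6
vertex 2.334 0.029 2.541
vertex 2.585 -0.848 2.385
endloop
endfacet
facet normal -0.909 0.296 0.292
outer loop
vertex 2.334 0.029 2.541
vertex 2.204 0.439 1.721
vertex 1.955 -0.444 1.842
endloop
endfacet
facet normal -0.383 0.620 -0.685
outer loop
vertex 2.204 0.439 1.721
vertex 3.015 0.448 1.275
vertex 2.375 -0.185 1.06
endloop
endfacet
facet normal 0.728 0.317 -0.609
outer loop
vertex 3.015 0.448 1.275
vertex 3.645 0.044 1.818
vertex 3.266 -0.429 1.119
endloop
endfacet
facet normal 0.091 -0.985 0.145
outer loop
vertex 2.611 -0.98 1.47
vertex 3.396 -0.839 1.939
vertex 2.585 -0.848 2.385
endloop
endfacet
facet normal -0.596 -0.797 0.098
outer loop
vertex 2.611 -0.98 1.47
vertex 2.585 -0.848 2.385
vertex 1.955 -0.444 1.842
endloop
endfacet
facet normal -0.696 -0.481 -0.533
outer loop
vertex 2.611 -0.98 1.47
vertex 1.955 -0.444 1.842
vertex 2.375 -0.185 1.06
endloop
endfacet
facet normal -0.072 -0.474 -0.878
outer loop
vertex 2.611 -0.98 1.47
vertex 2.375 -0.185 1.06
vertex 3.266 -0.429 1.119
endloop
endfacet
facet normal 0.415 -0.786 -0.459
outer loop
vertex 2.611 -0.98 1.47
vertex 3.266 -0.429 1.119
vertex 3.396 -0.839 1.939
endloop
endfacet
facet normal 0.383 -0.620 0.685
outer loop
vertex 2.585 -0.848 2.385
vertex 3.396 -0.839 1.939
vertex 3.225 -0.215 2.6
endloop
endfacet
facet normal -0.728 -0.317 0.609
outer loop
vertex 1.955 -0.444 1.842
vertex 2.585 -0.848 2.385
vertex 2.334 0.029 2.541
endloop
endfacet
facet normal -0.890 0.194 -0.413
outer loop
vertex 2.375 -0.185 1.06
vertex 1.955 -0.444 1.842
vertex 2.204 0.439 1.721
endloop
endfacet
facet normal 0.121 0.207 -0.971
outer loop
vertex 3.266 -0.429 1.119
vertex 2.375 -0.185 1.06
vertex 3.015 0.448 1.275
endloop
endfacet
facet normal 0.909 -0.296 -0.292
outer loop
vertex 3.396 -0.839 1.939
vertex 3.266 -0.429 1.119
vertex 3.645 0.044 1.818
endloop
endfacet

endsolid


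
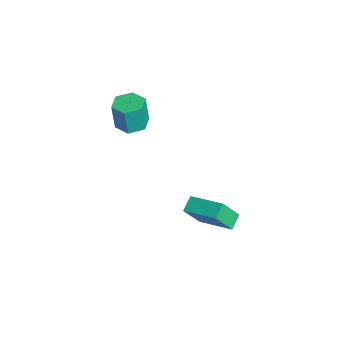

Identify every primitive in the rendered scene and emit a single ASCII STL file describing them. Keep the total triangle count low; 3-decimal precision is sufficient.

solid 
facet normal 0.020 0.092 -0.996
outer loop
vertex 0.846 1.097 3.24
vertex 0.185 0.582 3.179
vertex 0.067 1.41 3.253
endloop
endfacet
facet normal 0.373 0.923 0.094
outer loop
vertex 0.846 1.097 3.24
vertex 0.067 1.41 3.253
vertex 0.815 0.953 4.783
endloop
endfacet
facet normal 0.373 0.923 0.094
outer loop
vertex 0.815 0.953 4.783
vertex 0.067 1.41 3.253
vertex 0.036 1.266 4.796
endloop
endfacet
facet normal -0.021 -0.093 0.995
outer loop
vertex 0.815 0.953 4.783
vertex 0.036 1.266 4.796
vertex 0.155 0.438 4.721
endloop
endfacet
facet normal 0.020 0.092 -0.996
outer loop
vertex 0.067 1.41 3.253
vertex 0.185 0.582 3.179
vertex -0.594 0.895 3.192
endloop
endfacet
facet normal -0.617 0.785 0.061
outer loop
vertex 0.067 1.41 3.253
vertex -0.594 0.895 3.192
vertex 0.036 1.266 4.796
endloop
endfacet
facet normal -0.617 0.785 0.061
outer loop
vertex 0.036 1.266 4.796
vertex -0.594 0.895 3.192
vertex -0.625 0.751 4.735
endloop
endfacet
facet normal -0.019 -0.093 0.995
outer loop
vertex 0.036 1.266 4.796
vertex -0.625 0.751 4.735
vertex 0.155 0.438 4.721
endloop
endfacet
facet normal 0.021 0.093 -0.995
outer loop
vertex -0.594 0.895 3.192
vertex 0.185 0.582 3.179
vertex -0.475 0.067 3.117
endloop
endfacet
facet normal -0.990 -0.139 -0.033
outer loop
vertex -0.594 0.895 3.192
vertex -0.475 0.067 3.117
vertex -0.625 0.751 4.735
endloop
endfacet
facet normal -0.990 -0.139 -0.033
outer loop
vertex -0.625 0.751 4.735
vertex -0.475 0.067 3.117
vertex -0.506 -0.077 4.66
endloop
endfacet
facet normal -0.019 -0.093 0.995
outer loop
vertex -0.625 0.751 4.735
vertex -0.506 -0.077 4.66
vertex 0.155 0.438 4.721
endloop
endfacet
facet normal 0.021 0.093 -0.995
outer loop
vertex -0.475 0.067 3.117
vertex 0.185 0.582 3.179
vertex 0.304 -0.246 3.104
endloop
endfacet
facet normal -0.373 -0.923 -0.094
outer loop
vertex -0.475 0.067 3.117
vertex 0.304 -0.246 3.104
vertex -0.506 -0.077 4.66
endloop
endfacet
facet normal -0.373 -0.923 -0.094
outer loop
vertex -0.506 -0.077 4.66
vertex 0.304 -0.246 3.104
vertex 0.273 -0.39 4.647
endloop
endfacet
facet normal -0.020 -0.092 0.996
outer loop
vertex -0.506 -0.077 4.66
vertex 0.273 -0.39 4.647
vertex 0.155 0.438 4.721
endloop
endfacet
facet normal 0.019 0.093 -0.995
outer loop
vertex 0.304 -0.246 3.104
vertex 0.185 0.582 3.179
vertex 0.965 0.269 3.165
endloop
endfacet
facet normal 0.617 -0.785 -0.061
outer loop
vertex 0.304 -0.246 3.104
vertex 0.965 0.269 3.165
vertex 0.273 -0.39 4.647
endloop
endfacet
facet normal 0.617 -0.785 -0.061
outer loop
vertex 0.273 -0.39 4.647
vertex 0.965 0.269 3.165
vertex 0.934 0.125 4.708
endloop
endfacet
facet normal -0.020 -0.092 0.996
outer loop
vertex 0.273 -0.39 4.647
vertex 0.934 0.125 4.708
vertex 0.155 0.438 4.721
endloop
endfacet
facet normal 0.019 0.093 -0.995
outer loop
vertex 0.965 0.269 3.165
vertex 0.185 0.582 3.179
vertex 0.846 1.097 3.24
endloop
endfacet
facet normal 0.990 0.139 0.033
outer loop
vertex 0.965 0.269 3.165
vertex 0.846 1.097 3.24
vertex 0.934 0.125 4.708
endloop
endfacet
facet normal 0.990 0.139 0.033
outer loop
vertex 0.934 0.125 4.708
vertex 0.846 1.097 3.24
vertex 0.815 0.953 4.783
endloop
endfacet
facet normal -0.021 -0.093 0.995
outer loop
vertex 0.934 0.125 4.708
vertex 0.815 0.953 4.783
vertex 0.155 0.438 4.721
endloop
endfacet
facet normal -0.711 0.518 0.476
outer loop
vertex 1.95 3.084 -1.357
vertex 3.278 4.402 -0.808
vertex 1.662 3.944 -2.724
endloop
endfacet
facet normal -0.681 -0.676 -0.282
outer loop
vertex 2.302 3.478 -3.152
vertex 1.95 3.084 -1.357
vertex 1.662 3.944 -2.724
endloop
endfacet
facet normal -0.711 0.518 0.476
outer loop
vertex 1.662 3.944 -2.724
vertex 3.278 4.402 -0.808
vertex 2.99 5.262 -2.174
endloop
endfacet
facet normal -0.175 0.524 -0.833
outer loop
vertex 2.99 5.262 -2.174
vertex 2.302 3.478 -3.152
vertex 1.662 3.944 -2.724
endloop
endfacet
facet normal 0.176 -0.524 0.833
outer loop
vertex 1.95 3.084 -1.357
vertex 3.918 3.936 -1.236
vertex 3.278 4.402 -0.808
endloop
endfacet
facet normal -0.681 -0.676 -0.282
outer loop
vertex 2.59 2.618 -1.786
vertex 1.95 3.084 -1.357
vertex 2.302 3.478 -3.152
endloop
endfacet
facet normal 0.176 -0.525 0.833
outer loop
vertex 2.59 2.618 -1.786
vertex 3.918 3.936 -1.236
vertex 1.95 3.084 -1.357
endloop
endfacet
facet normal 0.681 0.676 0.282
outer loop
vertex 3.278 4.402 -0.808
vertex 3.918 3.936 -1.236
vertex 2.99 5.262 -2.174
endloop
endfacet
facet normal -0.176 0.525 -0.833
outer loop
vertex 3.63 4.796 -2.603
vertex 2.302 3.478 -3.152
vertex 2.99 5.262 -2.174
endloop
endfacet
facet normal 0.681 0.676 0.282
outer loop
vertex 2.99 5.262 -2.174
vertex 3.918 3.936 -1.236
vertex 3.63 4.796 -2.603
endloop
endfacet
facet normal 0.711 -0.518 -0.476
outer loop
vertex 3.63 4.796 -2.603
vertex 2.59 2.618 -1.786
vertex 2.302 3.478 -3.152
endloop
endfacet
facet normal 0.711 -0.518 -0.476
outer loop
vertex 3.918 3.936 -1.236
vertex 2.59 2.618 -1.786
vertex 3.63 4.796 -2.603
endloop
endfacet

endsolid
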